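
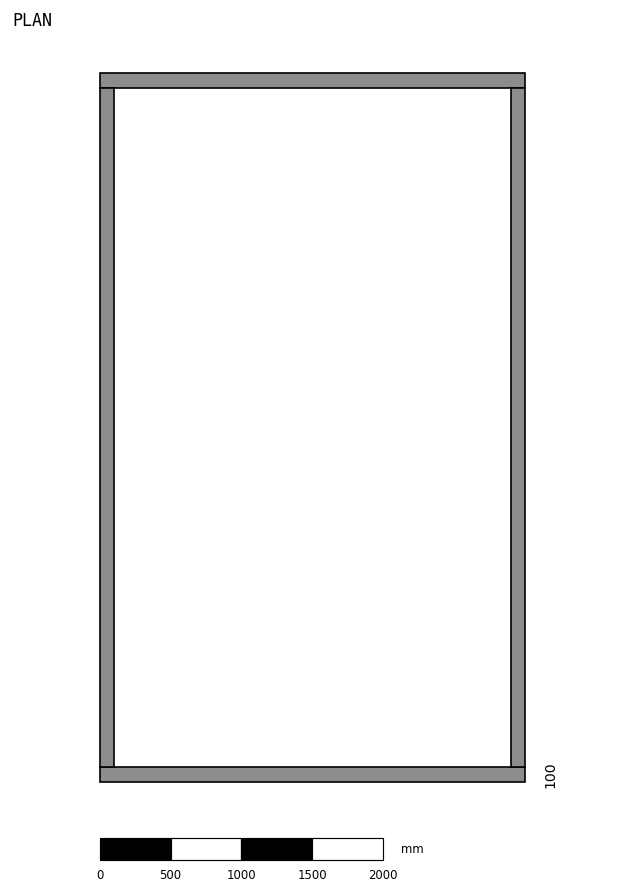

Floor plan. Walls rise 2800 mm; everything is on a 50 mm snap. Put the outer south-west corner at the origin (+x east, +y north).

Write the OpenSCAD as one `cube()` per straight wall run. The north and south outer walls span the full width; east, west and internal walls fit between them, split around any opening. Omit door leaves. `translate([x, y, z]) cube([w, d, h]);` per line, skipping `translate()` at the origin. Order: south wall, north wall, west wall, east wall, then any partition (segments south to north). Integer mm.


cube([3000, 100, 2800]);
translate([0, 4900, 0]) cube([3000, 100, 2800]);
translate([0, 100, 0]) cube([100, 4800, 2800]);
translate([2900, 100, 0]) cube([100, 4800, 2800]);


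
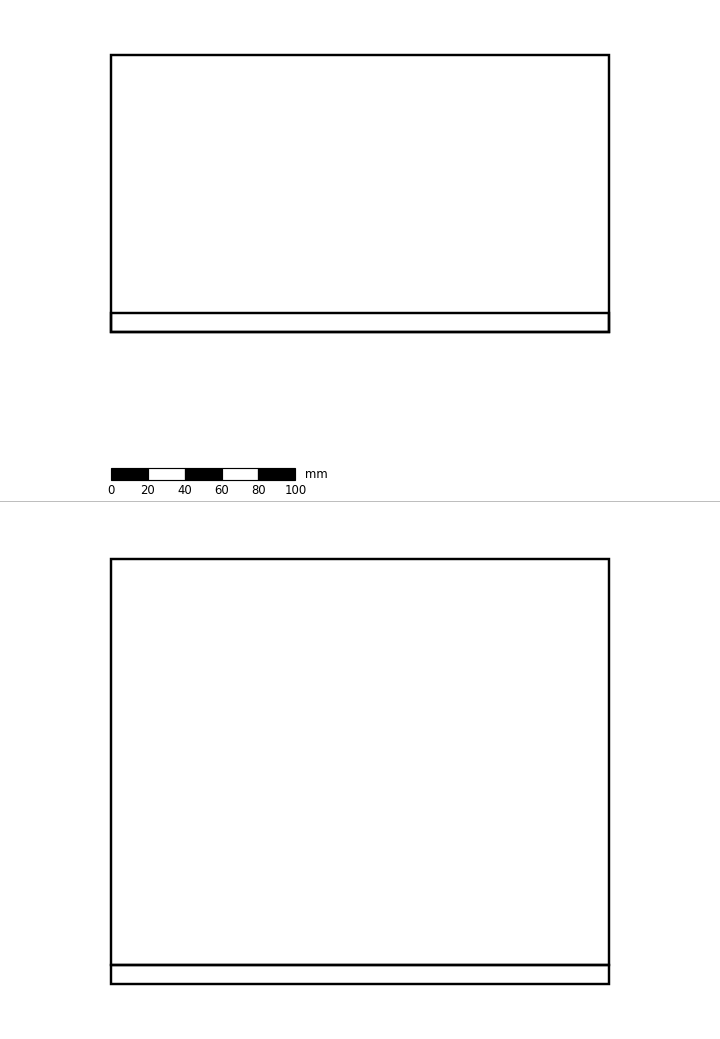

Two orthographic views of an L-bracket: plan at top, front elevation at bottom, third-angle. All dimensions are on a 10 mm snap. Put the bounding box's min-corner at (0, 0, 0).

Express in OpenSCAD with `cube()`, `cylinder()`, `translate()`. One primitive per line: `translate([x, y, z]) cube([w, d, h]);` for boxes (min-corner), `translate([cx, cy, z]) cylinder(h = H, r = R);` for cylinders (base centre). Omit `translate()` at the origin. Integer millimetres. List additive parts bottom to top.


cube([270, 150, 10]);
translate([0, 0, 10]) cube([270, 10, 220]);


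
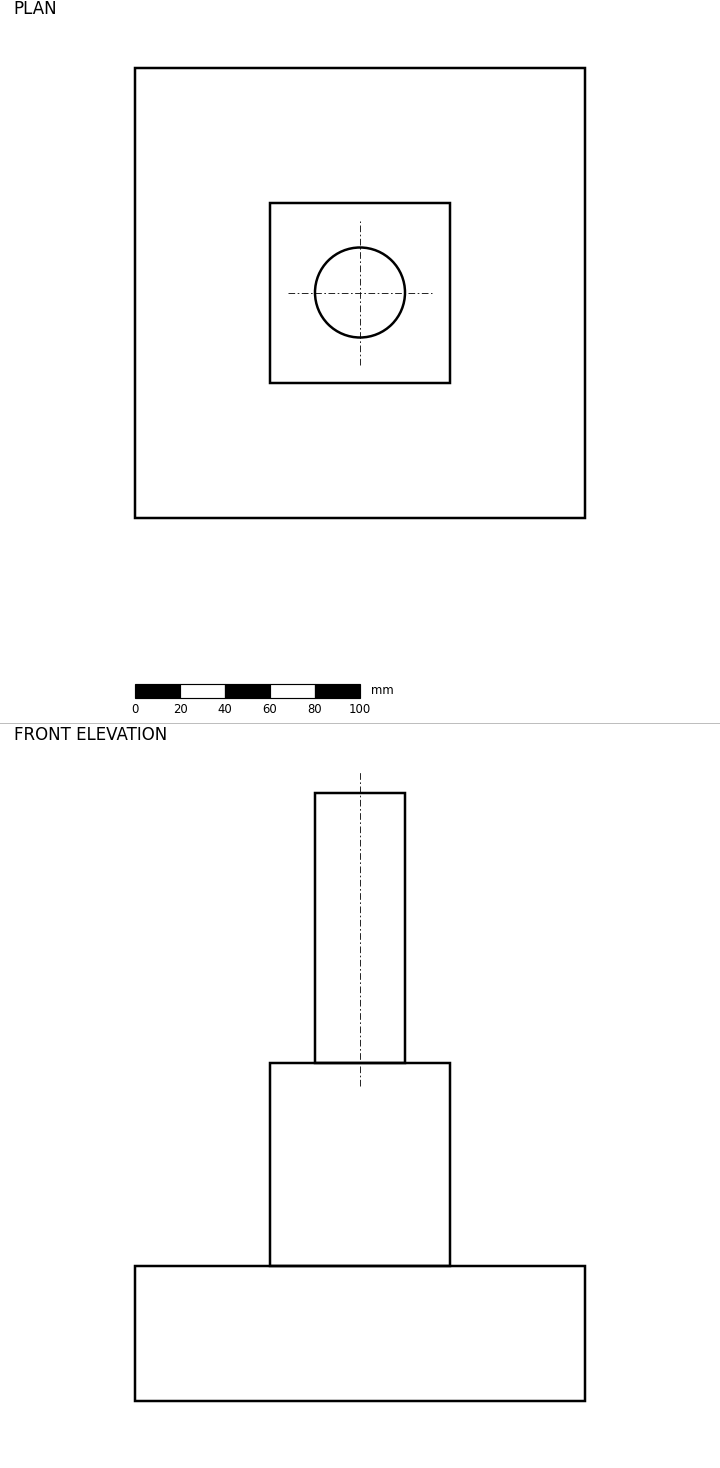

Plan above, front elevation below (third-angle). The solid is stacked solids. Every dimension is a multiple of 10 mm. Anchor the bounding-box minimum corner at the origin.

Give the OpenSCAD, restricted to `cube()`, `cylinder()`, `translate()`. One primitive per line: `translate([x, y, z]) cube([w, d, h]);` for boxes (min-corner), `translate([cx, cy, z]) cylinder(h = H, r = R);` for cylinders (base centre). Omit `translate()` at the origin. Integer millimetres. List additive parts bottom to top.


cube([200, 200, 60]);
translate([60, 60, 60]) cube([80, 80, 90]);
translate([100, 100, 150]) cylinder(h = 120, r = 20);


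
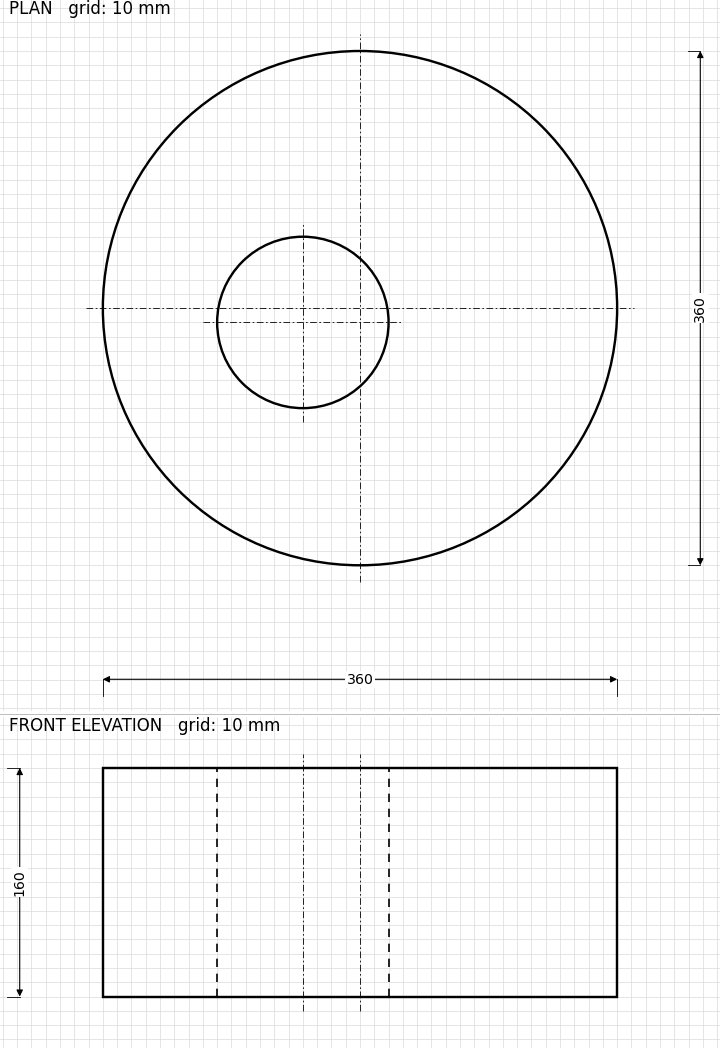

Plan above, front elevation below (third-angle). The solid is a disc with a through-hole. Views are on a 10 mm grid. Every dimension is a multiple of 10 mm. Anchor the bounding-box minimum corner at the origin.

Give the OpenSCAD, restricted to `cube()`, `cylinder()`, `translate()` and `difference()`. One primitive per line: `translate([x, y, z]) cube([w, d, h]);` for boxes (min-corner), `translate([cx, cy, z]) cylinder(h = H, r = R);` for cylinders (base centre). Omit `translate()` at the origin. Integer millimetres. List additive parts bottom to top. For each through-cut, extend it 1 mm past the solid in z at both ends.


difference() {
  translate([180, 180, 0]) cylinder(h = 160, r = 180);
  translate([140, 170, -1]) cylinder(h = 162, r = 60);
}


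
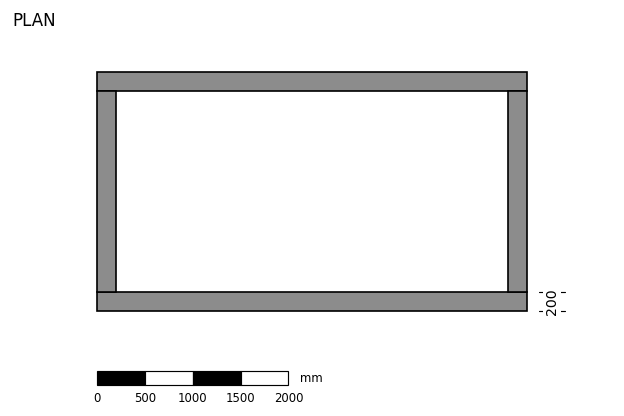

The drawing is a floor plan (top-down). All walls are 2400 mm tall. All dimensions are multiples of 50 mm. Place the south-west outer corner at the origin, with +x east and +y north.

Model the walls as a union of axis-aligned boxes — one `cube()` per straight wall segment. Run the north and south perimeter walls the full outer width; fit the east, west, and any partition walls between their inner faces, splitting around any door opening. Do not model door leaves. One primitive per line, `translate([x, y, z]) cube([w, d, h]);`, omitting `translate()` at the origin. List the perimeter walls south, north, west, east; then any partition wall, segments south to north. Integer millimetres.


cube([4500, 200, 2400]);
translate([0, 2300, 0]) cube([4500, 200, 2400]);
translate([0, 200, 0]) cube([200, 2100, 2400]);
translate([4300, 200, 0]) cube([200, 2100, 2400]);


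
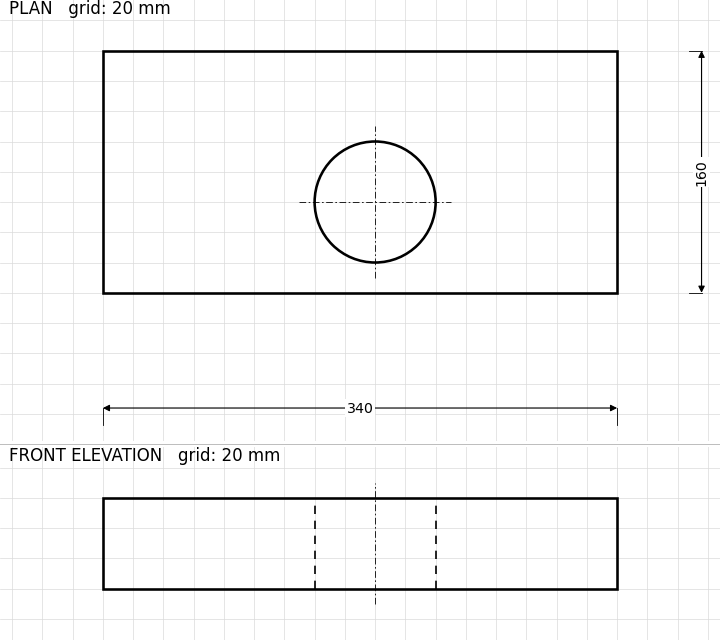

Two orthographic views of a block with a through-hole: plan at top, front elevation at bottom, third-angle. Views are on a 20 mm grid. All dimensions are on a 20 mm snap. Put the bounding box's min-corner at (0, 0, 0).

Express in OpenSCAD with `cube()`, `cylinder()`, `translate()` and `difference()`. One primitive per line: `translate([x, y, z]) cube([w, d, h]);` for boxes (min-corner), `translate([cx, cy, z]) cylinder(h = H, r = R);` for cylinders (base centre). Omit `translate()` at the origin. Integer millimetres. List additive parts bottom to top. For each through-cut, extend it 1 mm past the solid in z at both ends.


difference() {
  cube([340, 160, 60]);
  translate([180, 60, -1]) cylinder(h = 62, r = 40);
}


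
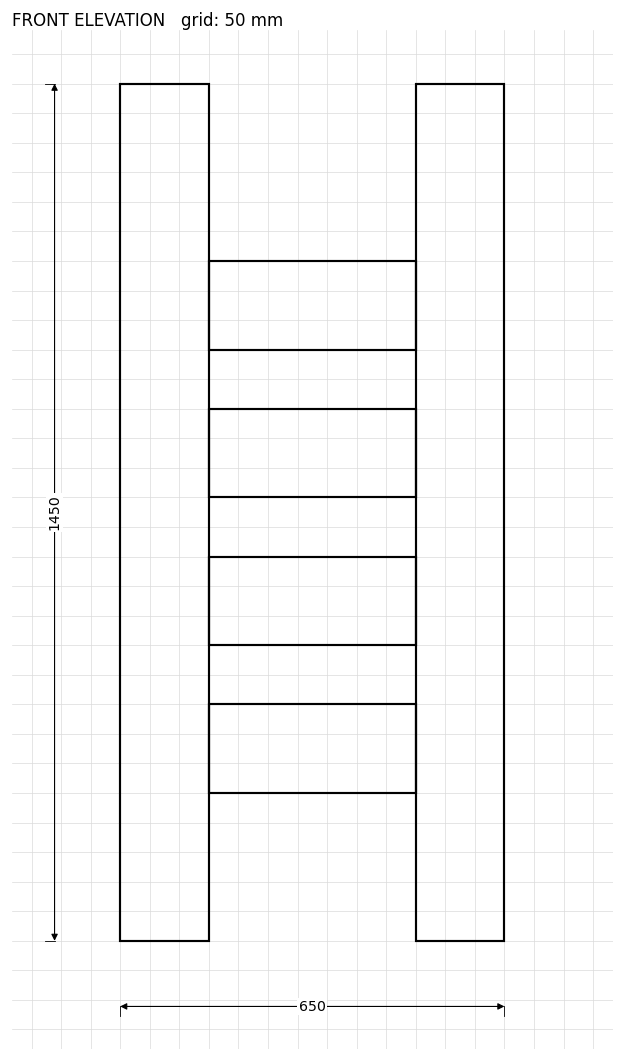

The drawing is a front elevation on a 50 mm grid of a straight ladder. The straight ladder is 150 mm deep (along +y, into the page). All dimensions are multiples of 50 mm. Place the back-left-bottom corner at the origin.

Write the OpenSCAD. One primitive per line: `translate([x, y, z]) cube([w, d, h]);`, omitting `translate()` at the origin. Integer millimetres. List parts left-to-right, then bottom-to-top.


cube([150, 150, 1450]);
translate([150, 0, 250]) cube([350, 150, 150]);
translate([150, 0, 500]) cube([350, 150, 150]);
translate([150, 0, 750]) cube([350, 150, 150]);
translate([150, 0, 1000]) cube([350, 150, 150]);
translate([500, 0, 0]) cube([150, 150, 1450]);


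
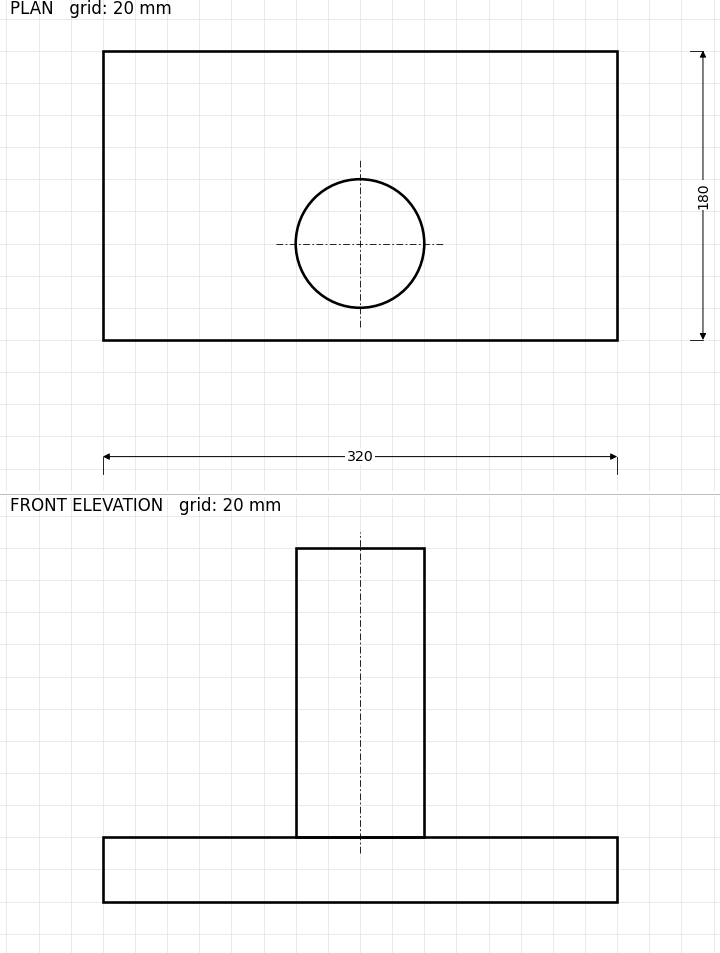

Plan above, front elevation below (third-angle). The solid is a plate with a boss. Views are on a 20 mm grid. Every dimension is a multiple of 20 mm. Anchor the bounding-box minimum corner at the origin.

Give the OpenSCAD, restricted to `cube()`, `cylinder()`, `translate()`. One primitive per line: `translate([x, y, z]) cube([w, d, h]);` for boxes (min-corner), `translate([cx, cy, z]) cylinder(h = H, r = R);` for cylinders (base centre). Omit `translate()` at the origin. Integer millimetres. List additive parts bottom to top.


cube([320, 180, 40]);
translate([160, 60, 40]) cylinder(h = 180, r = 40);


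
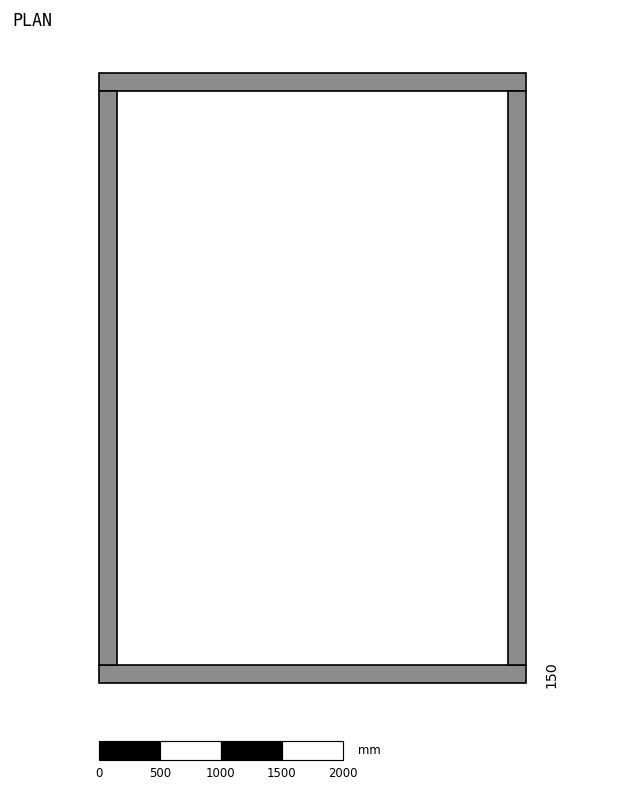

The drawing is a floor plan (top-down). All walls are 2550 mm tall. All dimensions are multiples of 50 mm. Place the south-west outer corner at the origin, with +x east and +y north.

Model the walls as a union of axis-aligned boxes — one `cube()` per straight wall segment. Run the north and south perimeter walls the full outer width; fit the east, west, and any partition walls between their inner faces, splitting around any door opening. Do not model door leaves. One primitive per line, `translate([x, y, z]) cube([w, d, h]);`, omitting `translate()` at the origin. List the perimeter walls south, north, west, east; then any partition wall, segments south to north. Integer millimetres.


cube([3500, 150, 2550]);
translate([0, 4850, 0]) cube([3500, 150, 2550]);
translate([0, 150, 0]) cube([150, 4700, 2550]);
translate([3350, 150, 0]) cube([150, 4700, 2550]);


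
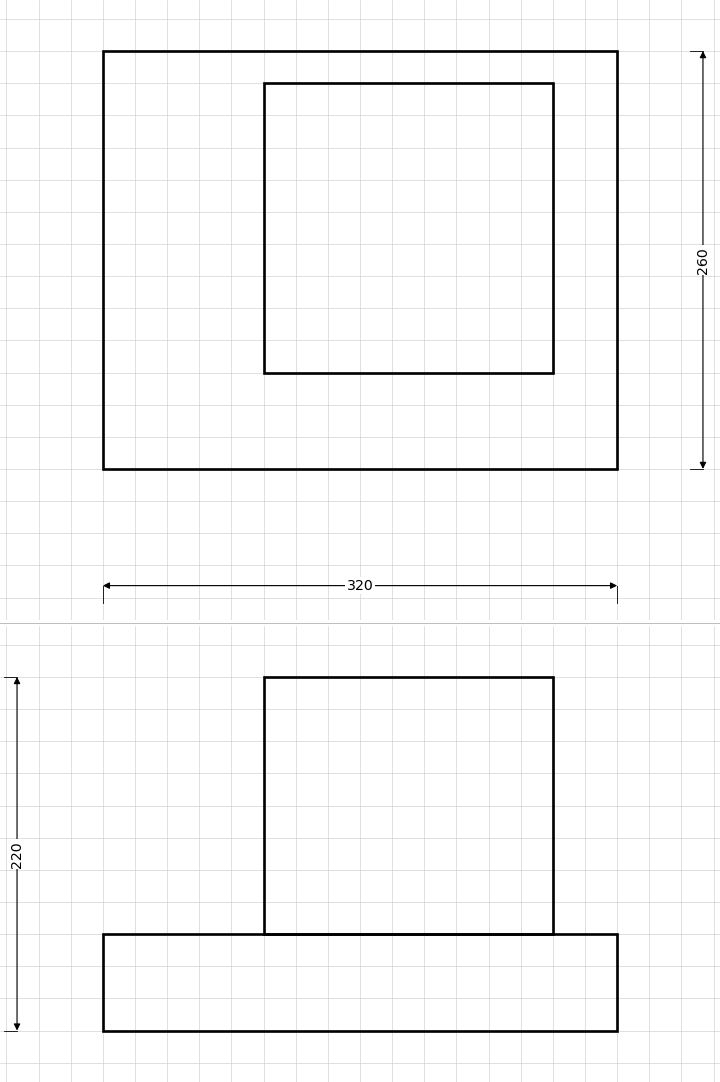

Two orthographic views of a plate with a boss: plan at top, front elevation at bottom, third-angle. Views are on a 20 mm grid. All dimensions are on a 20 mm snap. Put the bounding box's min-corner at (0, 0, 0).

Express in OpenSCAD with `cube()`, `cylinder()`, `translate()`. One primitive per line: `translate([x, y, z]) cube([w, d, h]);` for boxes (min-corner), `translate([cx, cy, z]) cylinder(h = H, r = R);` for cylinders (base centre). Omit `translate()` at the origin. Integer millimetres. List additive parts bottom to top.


cube([320, 260, 60]);
translate([100, 60, 60]) cube([180, 180, 160]);


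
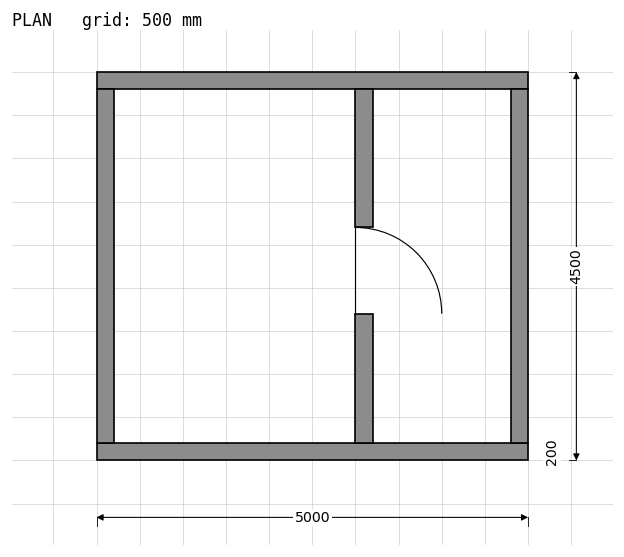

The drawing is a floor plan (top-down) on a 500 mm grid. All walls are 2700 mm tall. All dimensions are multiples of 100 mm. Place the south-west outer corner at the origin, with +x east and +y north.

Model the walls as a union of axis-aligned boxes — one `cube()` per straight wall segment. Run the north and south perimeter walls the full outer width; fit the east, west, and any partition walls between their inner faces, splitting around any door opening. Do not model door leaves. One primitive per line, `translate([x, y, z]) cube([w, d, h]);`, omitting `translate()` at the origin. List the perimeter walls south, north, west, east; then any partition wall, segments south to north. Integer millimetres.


cube([5000, 200, 2700]);
translate([0, 4300, 0]) cube([5000, 200, 2700]);
translate([0, 200, 0]) cube([200, 4100, 2700]);
translate([4800, 200, 0]) cube([200, 4100, 2700]);
translate([3000, 200, 0]) cube([200, 1500, 2700]);
translate([3000, 2700, 0]) cube([200, 1600, 2700]);


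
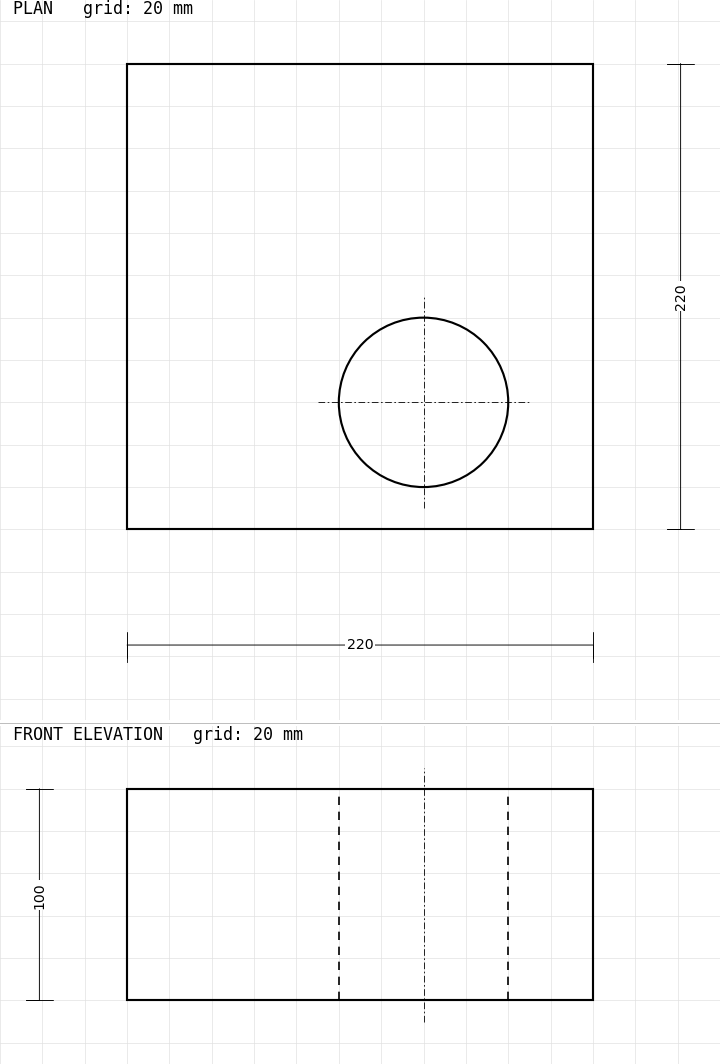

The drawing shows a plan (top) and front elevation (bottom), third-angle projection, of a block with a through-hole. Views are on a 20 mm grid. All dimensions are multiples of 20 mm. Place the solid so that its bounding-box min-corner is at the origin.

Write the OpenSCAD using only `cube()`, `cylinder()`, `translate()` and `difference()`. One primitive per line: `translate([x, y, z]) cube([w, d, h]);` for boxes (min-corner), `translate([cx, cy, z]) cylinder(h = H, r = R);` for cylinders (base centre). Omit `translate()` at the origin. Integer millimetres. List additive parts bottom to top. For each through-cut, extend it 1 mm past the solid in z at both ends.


difference() {
  cube([220, 220, 100]);
  translate([140, 60, -1]) cylinder(h = 102, r = 40);
}


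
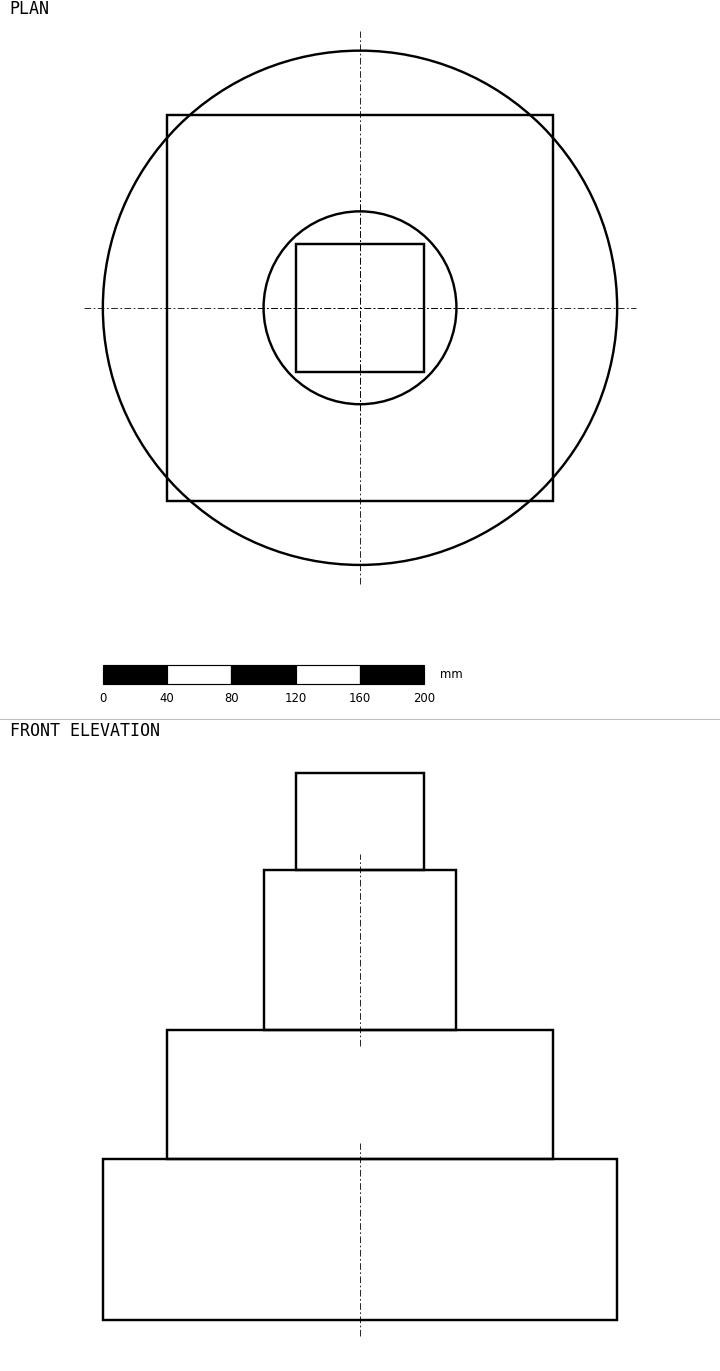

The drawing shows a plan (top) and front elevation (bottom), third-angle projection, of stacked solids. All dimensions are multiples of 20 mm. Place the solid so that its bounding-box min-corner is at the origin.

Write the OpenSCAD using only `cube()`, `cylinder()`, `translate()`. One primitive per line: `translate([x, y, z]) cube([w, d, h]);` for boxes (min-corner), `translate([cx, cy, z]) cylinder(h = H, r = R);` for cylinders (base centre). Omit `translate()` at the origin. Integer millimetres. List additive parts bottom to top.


translate([160, 160, 0]) cylinder(h = 100, r = 160);
translate([40, 40, 100]) cube([240, 240, 80]);
translate([160, 160, 180]) cylinder(h = 100, r = 60);
translate([120, 120, 280]) cube([80, 80, 60]);


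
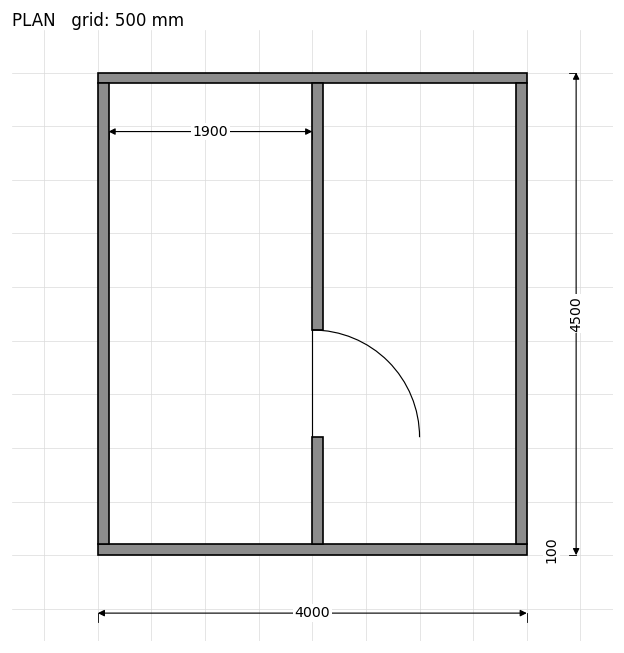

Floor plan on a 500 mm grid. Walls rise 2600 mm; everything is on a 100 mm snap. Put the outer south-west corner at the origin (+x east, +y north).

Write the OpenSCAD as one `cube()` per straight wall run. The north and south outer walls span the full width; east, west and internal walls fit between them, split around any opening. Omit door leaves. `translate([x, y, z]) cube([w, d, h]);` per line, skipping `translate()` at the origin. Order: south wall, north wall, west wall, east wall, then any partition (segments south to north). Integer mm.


cube([4000, 100, 2600]);
translate([0, 4400, 0]) cube([4000, 100, 2600]);
translate([0, 100, 0]) cube([100, 4300, 2600]);
translate([3900, 100, 0]) cube([100, 4300, 2600]);
translate([2000, 100, 0]) cube([100, 1000, 2600]);
translate([2000, 2100, 0]) cube([100, 2300, 2600]);


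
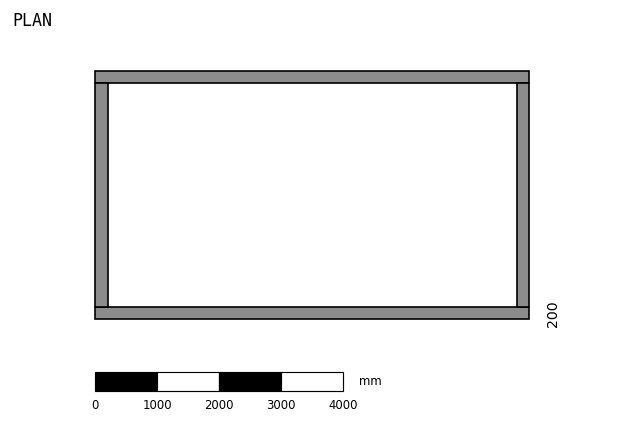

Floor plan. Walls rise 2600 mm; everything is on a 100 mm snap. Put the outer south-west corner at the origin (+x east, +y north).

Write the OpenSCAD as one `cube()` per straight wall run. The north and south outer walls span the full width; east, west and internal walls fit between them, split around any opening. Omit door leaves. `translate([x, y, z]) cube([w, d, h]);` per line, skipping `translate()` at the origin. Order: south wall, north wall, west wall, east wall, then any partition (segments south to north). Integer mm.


cube([7000, 200, 2600]);
translate([0, 3800, 0]) cube([7000, 200, 2600]);
translate([0, 200, 0]) cube([200, 3600, 2600]);
translate([6800, 200, 0]) cube([200, 3600, 2600]);


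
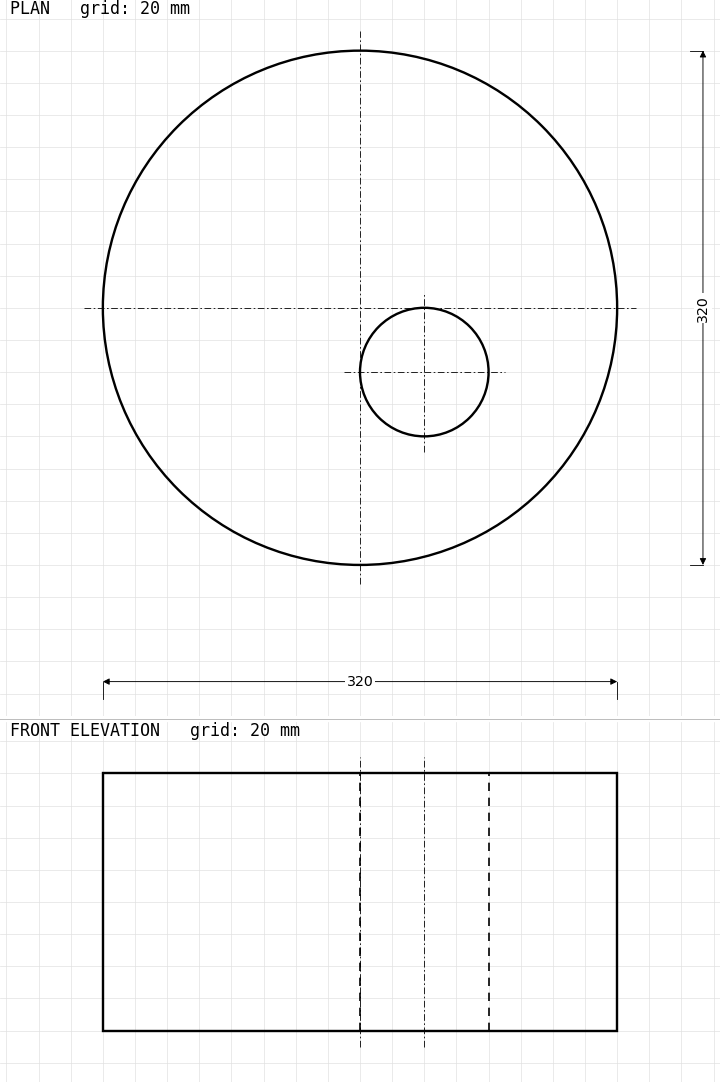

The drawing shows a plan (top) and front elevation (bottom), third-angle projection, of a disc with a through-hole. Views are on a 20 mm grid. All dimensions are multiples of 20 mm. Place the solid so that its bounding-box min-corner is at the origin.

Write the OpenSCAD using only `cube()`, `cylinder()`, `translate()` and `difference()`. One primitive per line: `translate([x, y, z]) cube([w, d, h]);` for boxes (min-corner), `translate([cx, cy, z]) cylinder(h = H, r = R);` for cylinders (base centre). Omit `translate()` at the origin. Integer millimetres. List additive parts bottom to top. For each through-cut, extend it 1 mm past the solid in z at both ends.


difference() {
  translate([160, 160, 0]) cylinder(h = 160, r = 160);
  translate([200, 120, -1]) cylinder(h = 162, r = 40);
}


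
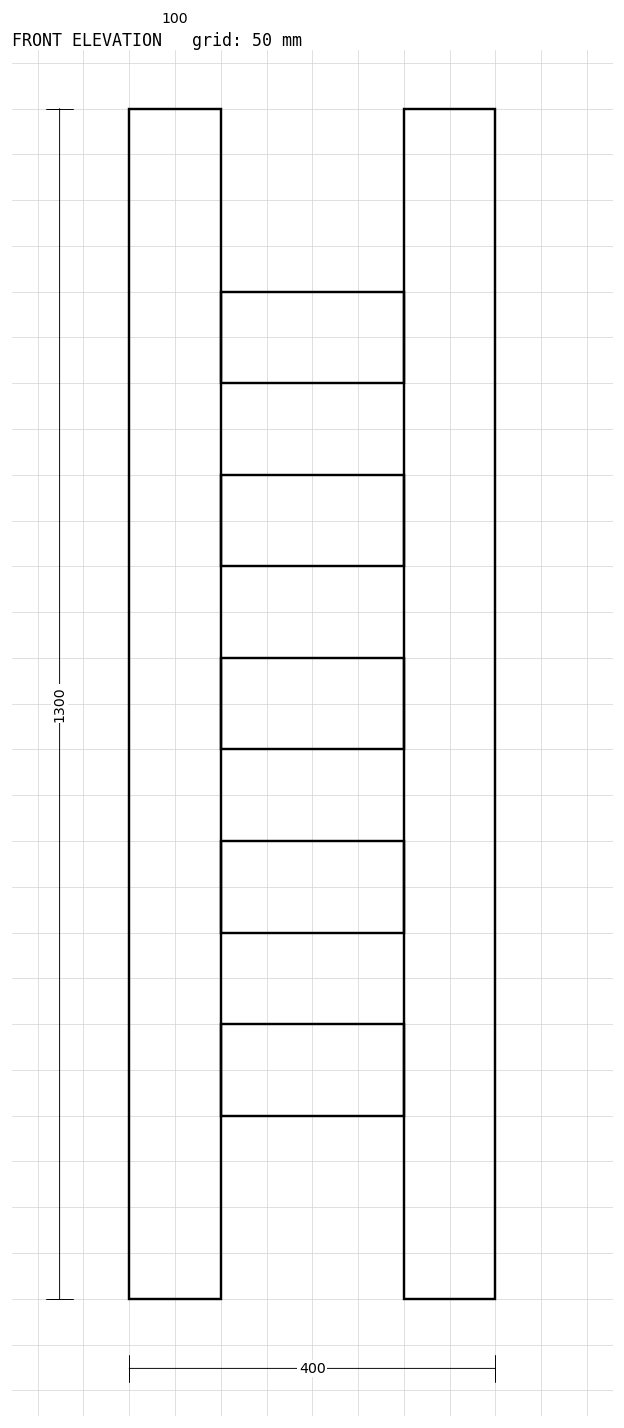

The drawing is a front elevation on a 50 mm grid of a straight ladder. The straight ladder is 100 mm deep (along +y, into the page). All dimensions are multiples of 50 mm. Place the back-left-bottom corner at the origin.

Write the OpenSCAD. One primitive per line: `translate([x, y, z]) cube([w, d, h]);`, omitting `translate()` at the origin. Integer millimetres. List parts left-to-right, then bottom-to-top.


cube([100, 100, 1300]);
translate([100, 0, 200]) cube([200, 100, 100]);
translate([100, 0, 400]) cube([200, 100, 100]);
translate([100, 0, 600]) cube([200, 100, 100]);
translate([100, 0, 800]) cube([200, 100, 100]);
translate([100, 0, 1000]) cube([200, 100, 100]);
translate([300, 0, 0]) cube([100, 100, 1300]);


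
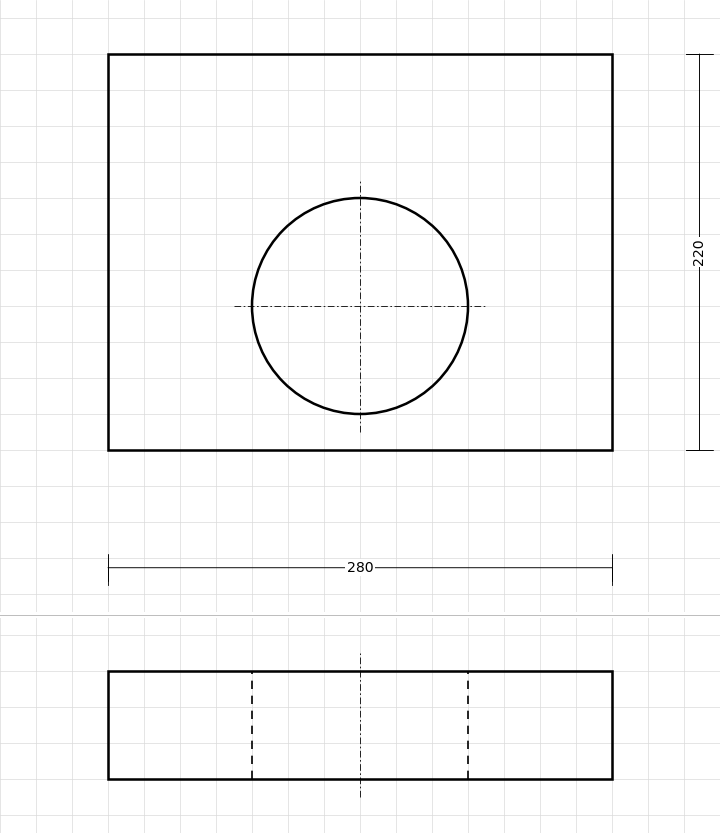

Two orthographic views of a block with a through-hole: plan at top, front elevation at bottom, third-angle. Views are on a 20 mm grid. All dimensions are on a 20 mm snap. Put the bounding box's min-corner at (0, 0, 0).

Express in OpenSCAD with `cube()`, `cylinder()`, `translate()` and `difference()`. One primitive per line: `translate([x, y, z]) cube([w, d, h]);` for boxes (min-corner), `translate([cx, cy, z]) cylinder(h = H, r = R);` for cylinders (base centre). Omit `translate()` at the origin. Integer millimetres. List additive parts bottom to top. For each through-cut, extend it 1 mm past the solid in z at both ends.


difference() {
  cube([280, 220, 60]);
  translate([140, 80, -1]) cylinder(h = 62, r = 60);
}


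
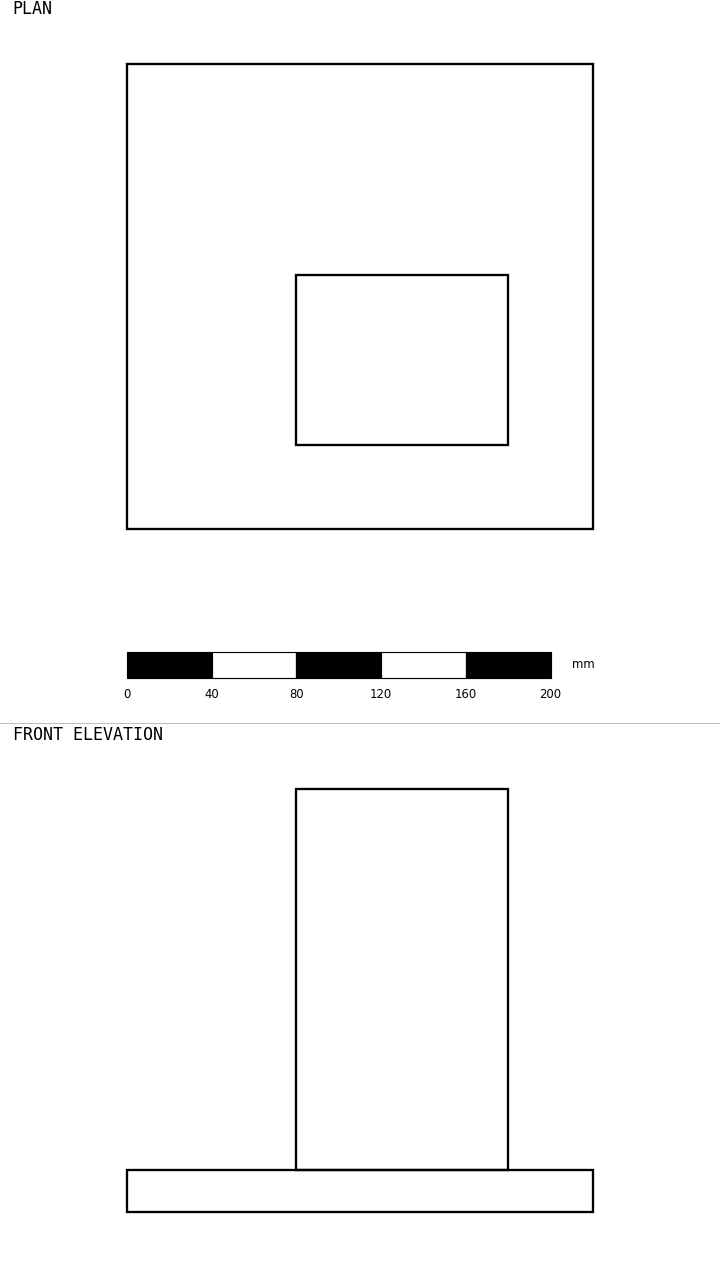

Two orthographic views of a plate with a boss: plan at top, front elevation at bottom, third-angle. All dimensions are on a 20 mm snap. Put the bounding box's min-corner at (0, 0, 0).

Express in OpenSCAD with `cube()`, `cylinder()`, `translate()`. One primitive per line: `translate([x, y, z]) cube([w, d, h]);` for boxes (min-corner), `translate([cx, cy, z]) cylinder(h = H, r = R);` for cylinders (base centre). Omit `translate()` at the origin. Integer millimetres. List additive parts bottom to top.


cube([220, 220, 20]);
translate([80, 40, 20]) cube([100, 80, 180]);


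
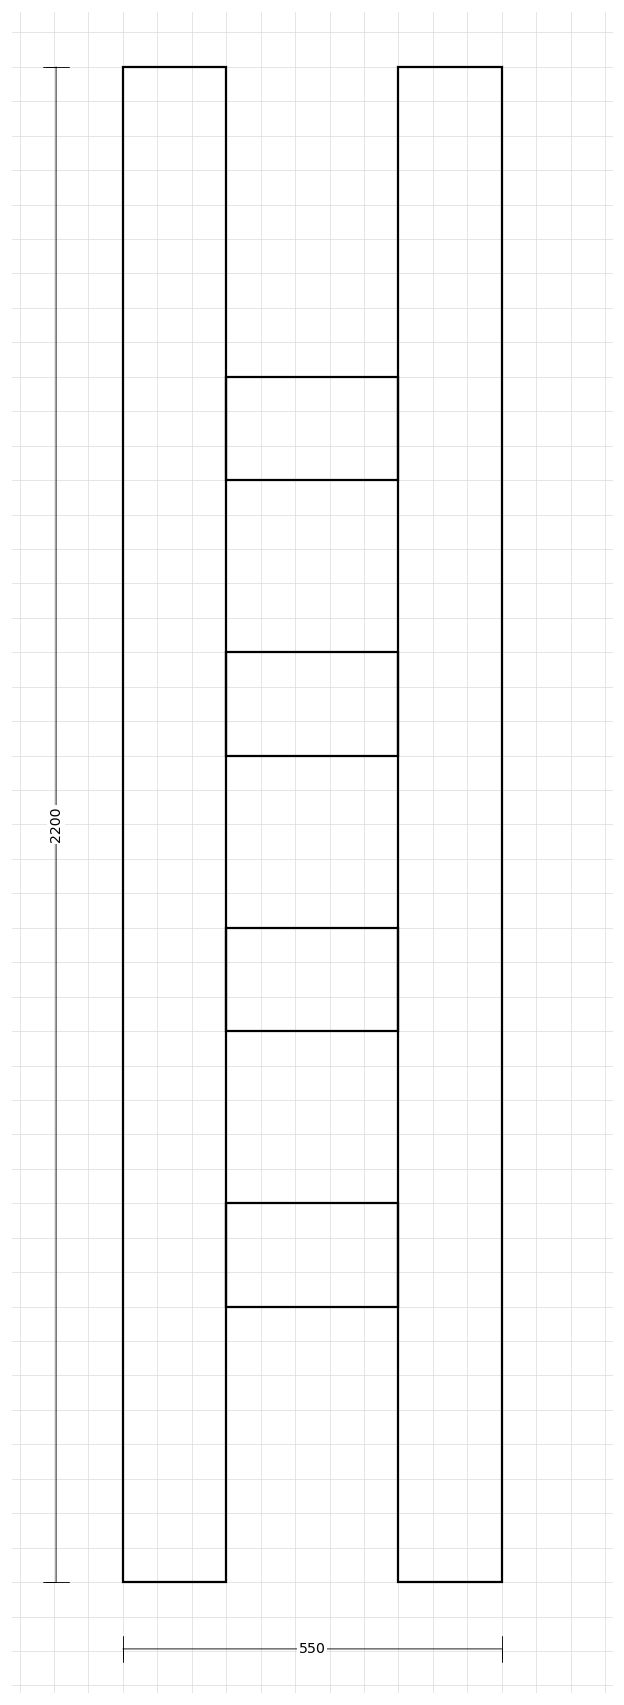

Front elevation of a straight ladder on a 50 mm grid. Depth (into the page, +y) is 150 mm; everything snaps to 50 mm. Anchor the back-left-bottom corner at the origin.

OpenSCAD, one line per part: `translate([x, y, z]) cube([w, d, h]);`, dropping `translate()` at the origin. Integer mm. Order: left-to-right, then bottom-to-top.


cube([150, 150, 2200]);
translate([150, 0, 400]) cube([250, 150, 150]);
translate([150, 0, 800]) cube([250, 150, 150]);
translate([150, 0, 1200]) cube([250, 150, 150]);
translate([150, 0, 1600]) cube([250, 150, 150]);
translate([400, 0, 0]) cube([150, 150, 2200]);


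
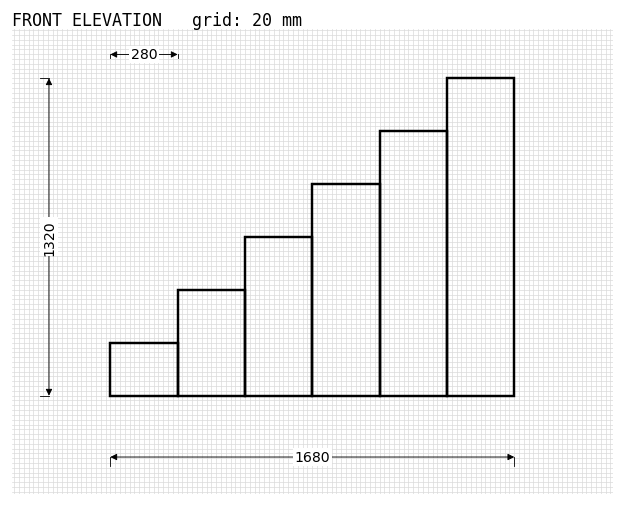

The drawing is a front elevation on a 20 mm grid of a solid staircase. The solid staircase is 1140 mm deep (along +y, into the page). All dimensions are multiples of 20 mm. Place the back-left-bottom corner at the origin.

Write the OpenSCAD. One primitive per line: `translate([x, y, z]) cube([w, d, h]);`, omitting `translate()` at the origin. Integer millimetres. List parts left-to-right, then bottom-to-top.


cube([280, 1140, 220]);
translate([280, 0, 0]) cube([280, 1140, 440]);
translate([560, 0, 0]) cube([280, 1140, 660]);
translate([840, 0, 0]) cube([280, 1140, 880]);
translate([1120, 0, 0]) cube([280, 1140, 1100]);
translate([1400, 0, 0]) cube([280, 1140, 1320]);


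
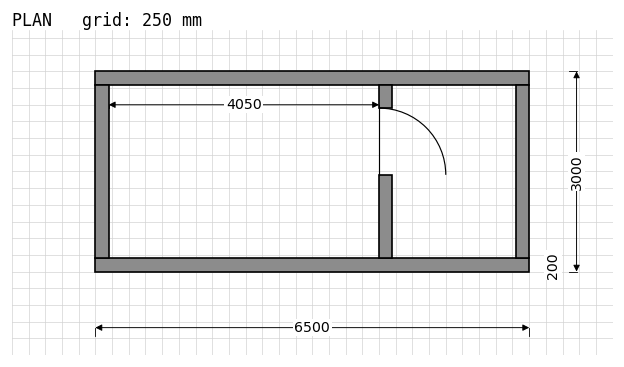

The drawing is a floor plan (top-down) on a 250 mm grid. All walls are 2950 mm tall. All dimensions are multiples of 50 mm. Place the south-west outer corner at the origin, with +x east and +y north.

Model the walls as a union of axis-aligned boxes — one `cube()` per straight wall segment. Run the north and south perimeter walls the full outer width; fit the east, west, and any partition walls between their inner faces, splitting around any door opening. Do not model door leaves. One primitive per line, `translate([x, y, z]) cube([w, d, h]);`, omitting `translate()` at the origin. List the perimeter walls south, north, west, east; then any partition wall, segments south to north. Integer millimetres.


cube([6500, 200, 2950]);
translate([0, 2800, 0]) cube([6500, 200, 2950]);
translate([0, 200, 0]) cube([200, 2600, 2950]);
translate([6300, 200, 0]) cube([200, 2600, 2950]);
translate([4250, 200, 0]) cube([200, 1250, 2950]);
translate([4250, 2450, 0]) cube([200, 350, 2950]);


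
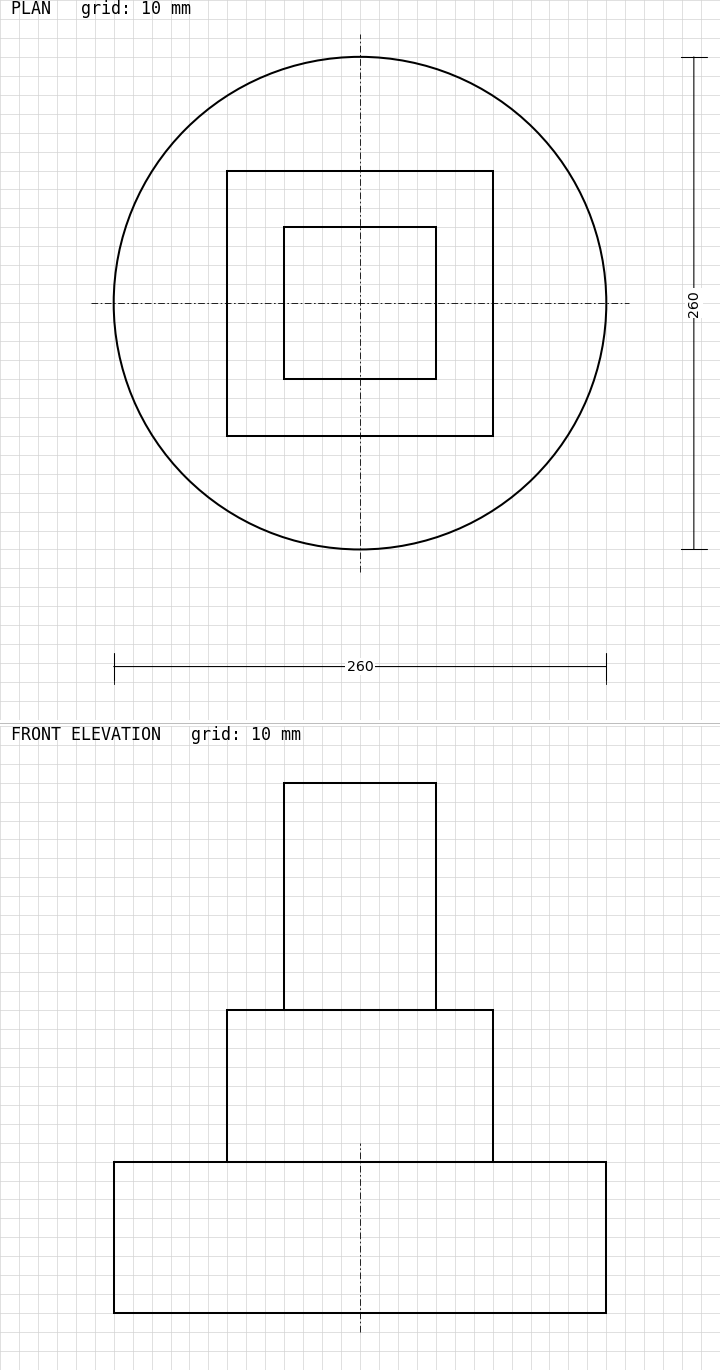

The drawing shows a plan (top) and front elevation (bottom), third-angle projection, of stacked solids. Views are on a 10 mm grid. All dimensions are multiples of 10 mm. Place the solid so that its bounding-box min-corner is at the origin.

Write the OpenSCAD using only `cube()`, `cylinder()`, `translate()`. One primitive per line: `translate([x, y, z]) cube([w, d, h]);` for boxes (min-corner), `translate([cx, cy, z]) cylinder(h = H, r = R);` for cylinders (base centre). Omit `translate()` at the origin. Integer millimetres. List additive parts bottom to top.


translate([130, 130, 0]) cylinder(h = 80, r = 130);
translate([60, 60, 80]) cube([140, 140, 80]);
translate([90, 90, 160]) cube([80, 80, 120]);


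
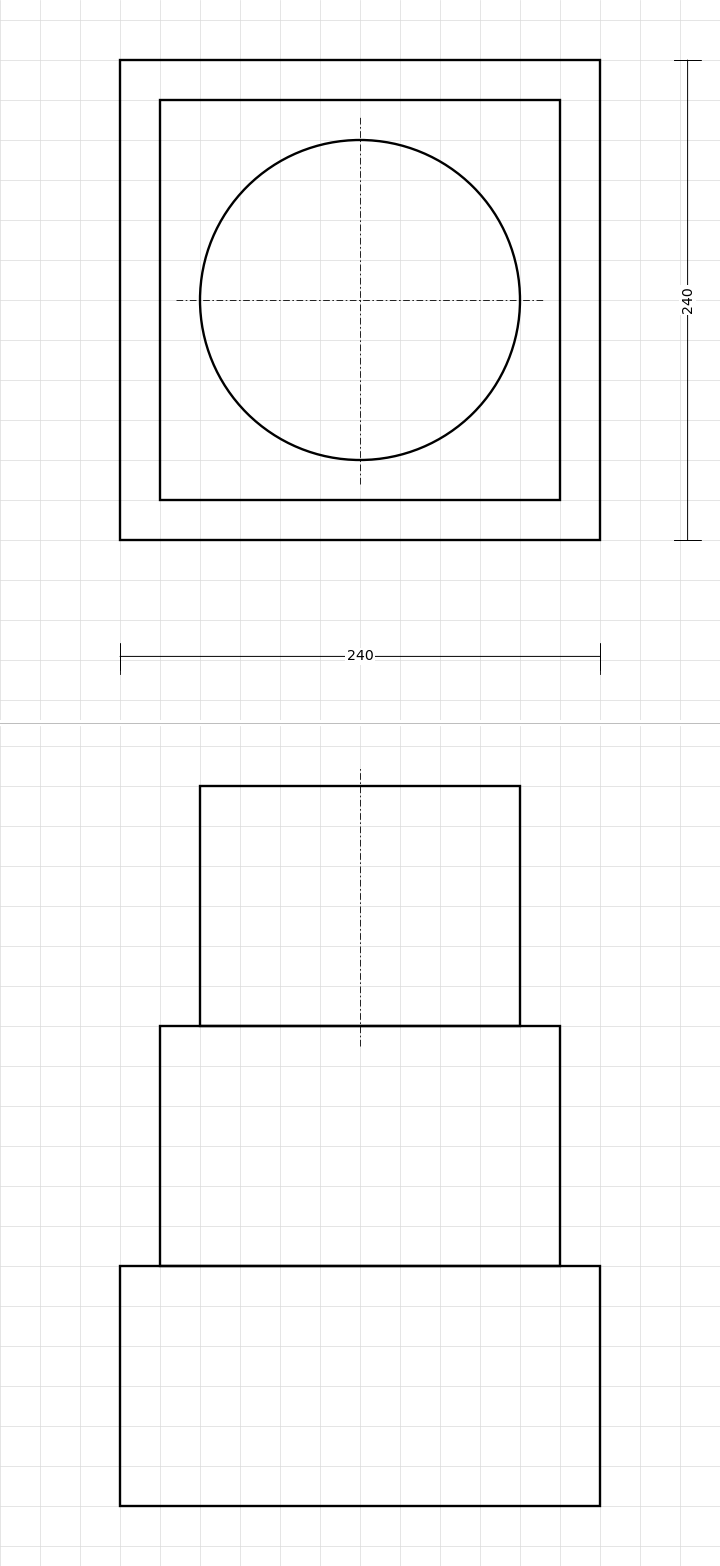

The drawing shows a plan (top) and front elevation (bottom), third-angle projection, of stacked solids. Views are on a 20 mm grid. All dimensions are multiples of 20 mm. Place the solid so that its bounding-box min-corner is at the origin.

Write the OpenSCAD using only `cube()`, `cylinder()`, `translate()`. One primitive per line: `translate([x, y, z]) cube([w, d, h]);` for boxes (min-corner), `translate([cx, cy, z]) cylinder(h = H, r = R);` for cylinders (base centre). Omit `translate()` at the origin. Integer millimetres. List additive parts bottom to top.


cube([240, 240, 120]);
translate([20, 20, 120]) cube([200, 200, 120]);
translate([120, 120, 240]) cylinder(h = 120, r = 80);


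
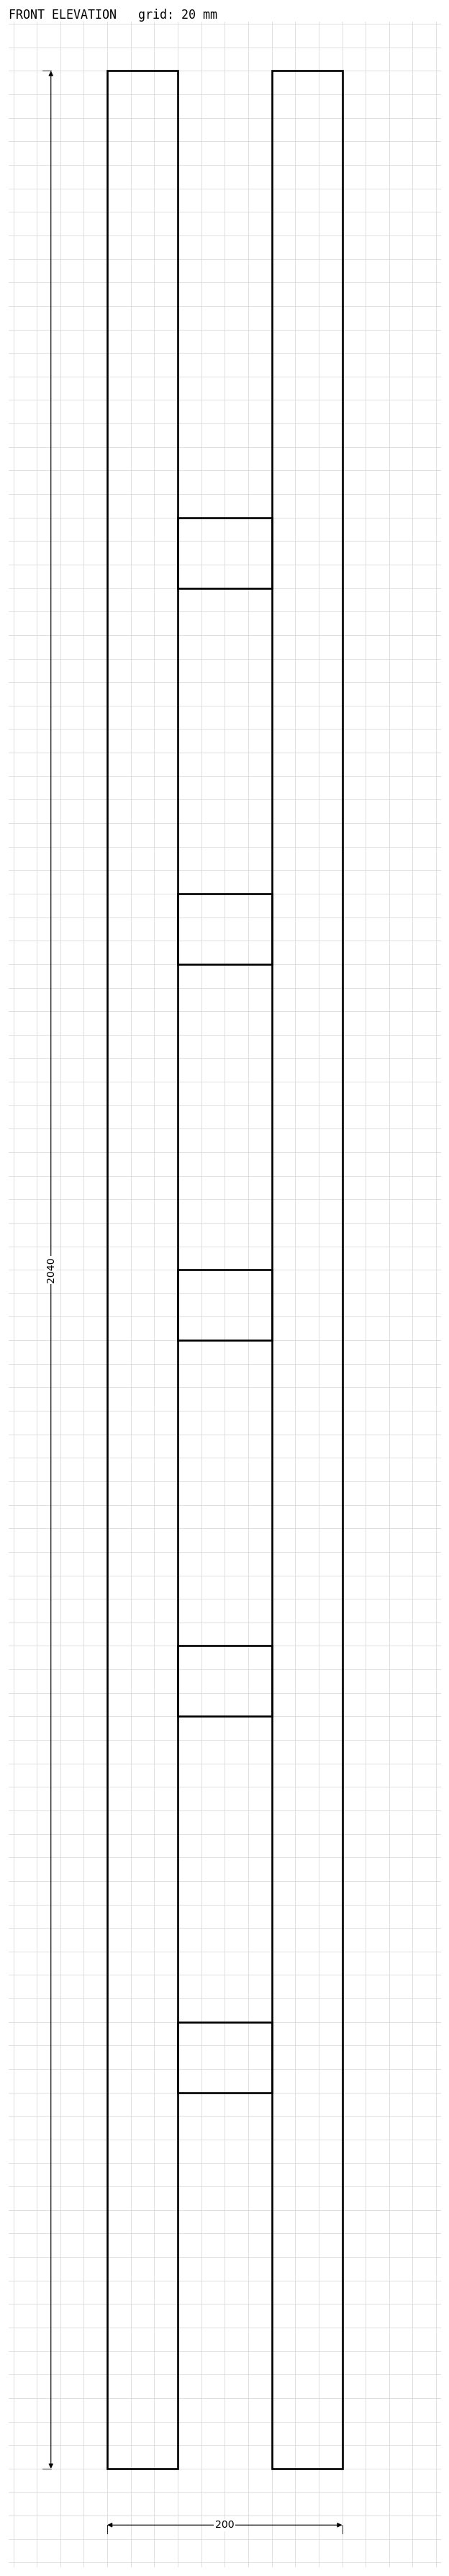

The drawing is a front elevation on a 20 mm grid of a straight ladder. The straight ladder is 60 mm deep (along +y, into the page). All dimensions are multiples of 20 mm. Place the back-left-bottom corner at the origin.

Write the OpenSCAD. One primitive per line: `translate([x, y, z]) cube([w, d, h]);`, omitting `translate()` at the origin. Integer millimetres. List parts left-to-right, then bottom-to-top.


cube([60, 60, 2040]);
translate([60, 0, 320]) cube([80, 60, 60]);
translate([60, 0, 640]) cube([80, 60, 60]);
translate([60, 0, 960]) cube([80, 60, 60]);
translate([60, 0, 1280]) cube([80, 60, 60]);
translate([60, 0, 1600]) cube([80, 60, 60]);
translate([140, 0, 0]) cube([60, 60, 2040]);


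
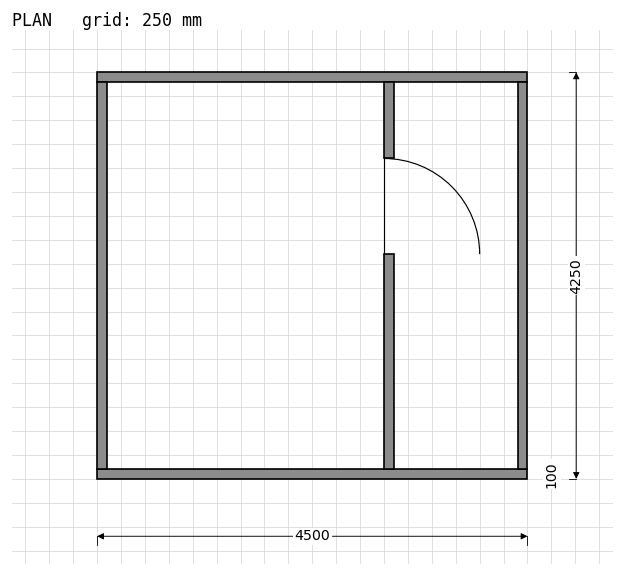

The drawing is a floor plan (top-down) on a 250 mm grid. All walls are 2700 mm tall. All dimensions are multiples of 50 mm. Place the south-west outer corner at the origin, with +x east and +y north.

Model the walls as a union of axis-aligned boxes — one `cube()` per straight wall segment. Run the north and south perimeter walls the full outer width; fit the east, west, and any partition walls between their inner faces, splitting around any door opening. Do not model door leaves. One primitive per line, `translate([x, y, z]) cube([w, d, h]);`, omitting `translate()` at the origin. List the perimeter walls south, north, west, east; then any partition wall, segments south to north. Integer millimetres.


cube([4500, 100, 2700]);
translate([0, 4150, 0]) cube([4500, 100, 2700]);
translate([0, 100, 0]) cube([100, 4050, 2700]);
translate([4400, 100, 0]) cube([100, 4050, 2700]);
translate([3000, 100, 0]) cube([100, 2250, 2700]);
translate([3000, 3350, 0]) cube([100, 800, 2700]);


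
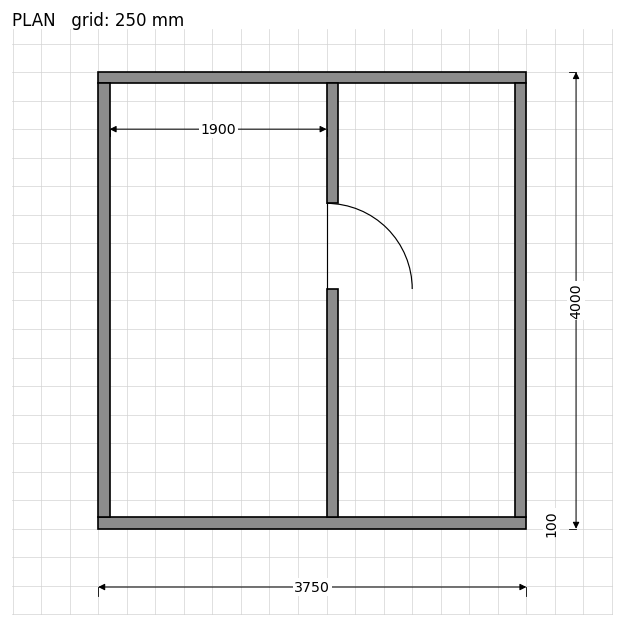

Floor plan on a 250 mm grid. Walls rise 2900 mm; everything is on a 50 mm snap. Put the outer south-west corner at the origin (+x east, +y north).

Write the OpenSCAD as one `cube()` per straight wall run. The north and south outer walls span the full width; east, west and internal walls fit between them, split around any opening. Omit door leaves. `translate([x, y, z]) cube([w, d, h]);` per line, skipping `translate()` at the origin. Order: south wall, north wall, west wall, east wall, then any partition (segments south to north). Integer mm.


cube([3750, 100, 2900]);
translate([0, 3900, 0]) cube([3750, 100, 2900]);
translate([0, 100, 0]) cube([100, 3800, 2900]);
translate([3650, 100, 0]) cube([100, 3800, 2900]);
translate([2000, 100, 0]) cube([100, 2000, 2900]);
translate([2000, 2850, 0]) cube([100, 1050, 2900]);


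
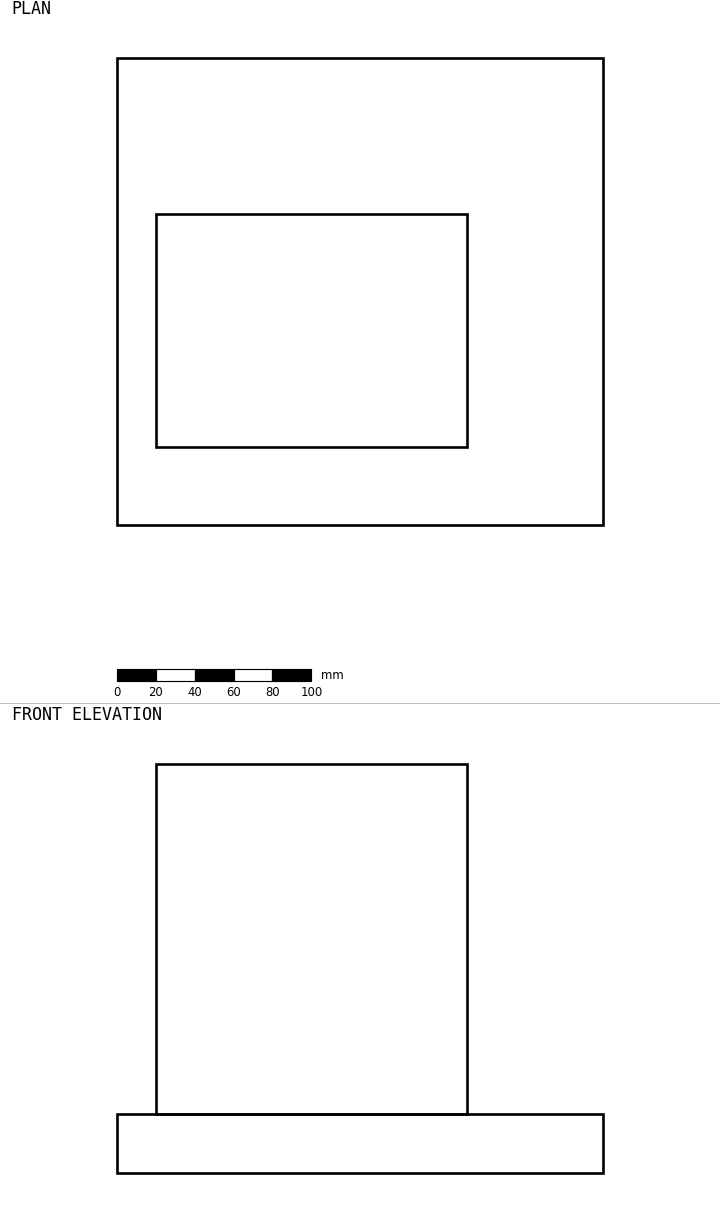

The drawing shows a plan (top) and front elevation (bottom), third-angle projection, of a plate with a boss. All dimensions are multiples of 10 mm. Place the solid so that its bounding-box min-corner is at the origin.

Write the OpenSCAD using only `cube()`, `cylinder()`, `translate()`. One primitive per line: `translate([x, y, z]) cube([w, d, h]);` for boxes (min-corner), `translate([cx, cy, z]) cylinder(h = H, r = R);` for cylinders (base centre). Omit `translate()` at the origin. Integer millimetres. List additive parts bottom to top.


cube([250, 240, 30]);
translate([20, 40, 30]) cube([160, 120, 180]);


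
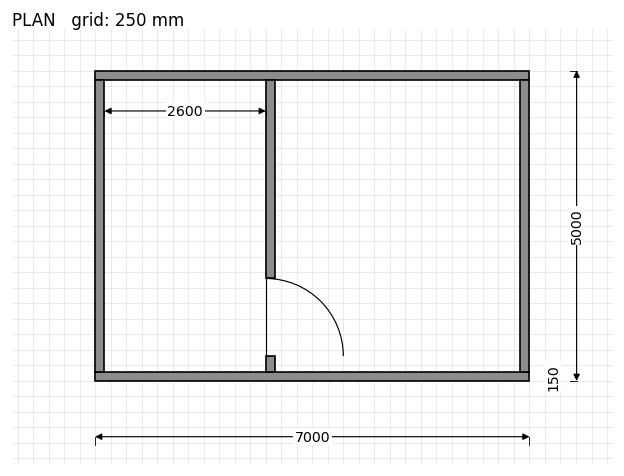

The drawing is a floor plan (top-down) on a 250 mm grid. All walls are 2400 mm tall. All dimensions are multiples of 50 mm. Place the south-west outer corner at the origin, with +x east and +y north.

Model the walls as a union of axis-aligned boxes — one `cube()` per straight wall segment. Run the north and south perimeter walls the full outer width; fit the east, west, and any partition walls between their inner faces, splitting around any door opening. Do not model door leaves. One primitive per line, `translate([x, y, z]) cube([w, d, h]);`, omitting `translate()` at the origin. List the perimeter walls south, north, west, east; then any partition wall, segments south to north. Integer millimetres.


cube([7000, 150, 2400]);
translate([0, 4850, 0]) cube([7000, 150, 2400]);
translate([0, 150, 0]) cube([150, 4700, 2400]);
translate([6850, 150, 0]) cube([150, 4700, 2400]);
translate([2750, 150, 0]) cube([150, 250, 2400]);
translate([2750, 1650, 0]) cube([150, 3200, 2400]);


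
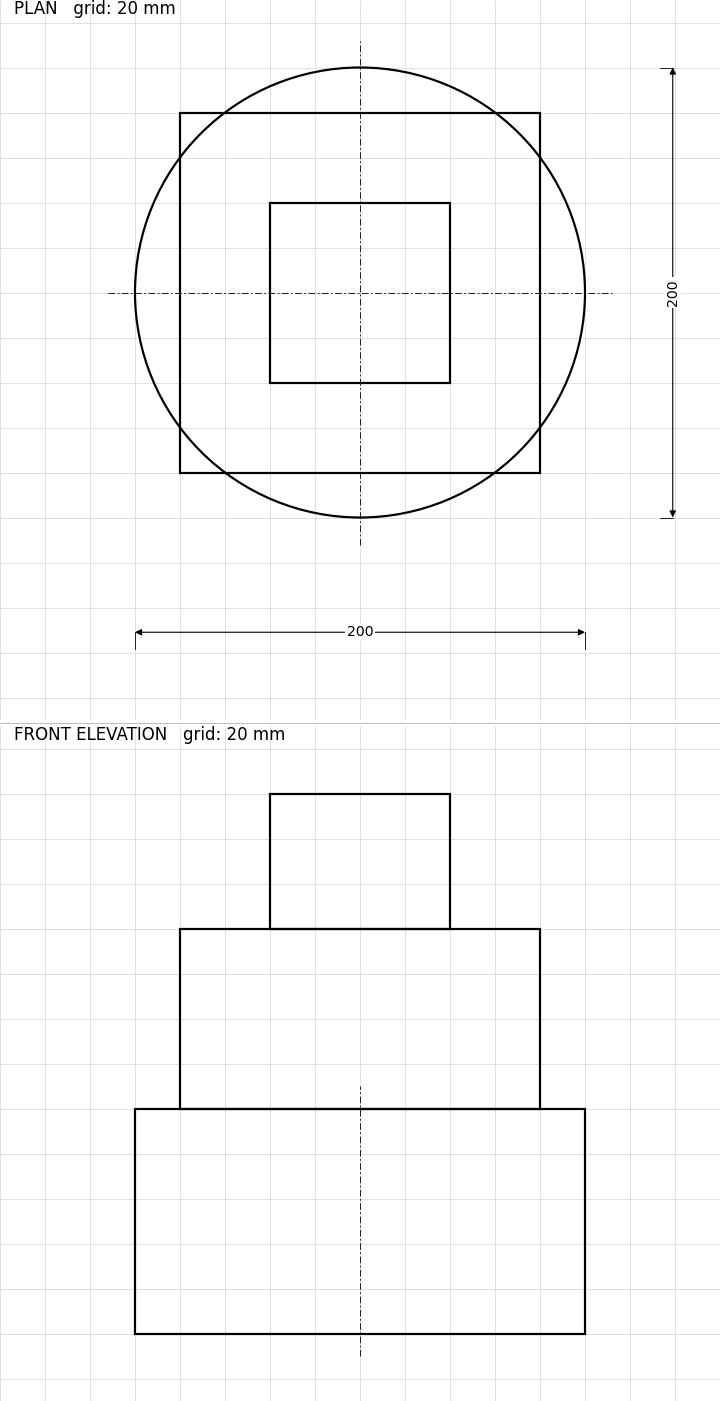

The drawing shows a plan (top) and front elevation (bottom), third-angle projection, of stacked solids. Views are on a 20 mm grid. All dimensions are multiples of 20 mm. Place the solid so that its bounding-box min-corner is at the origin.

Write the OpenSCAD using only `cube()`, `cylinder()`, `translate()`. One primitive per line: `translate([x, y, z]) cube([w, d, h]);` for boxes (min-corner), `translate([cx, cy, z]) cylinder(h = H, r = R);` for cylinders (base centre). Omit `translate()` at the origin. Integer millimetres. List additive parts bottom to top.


translate([100, 100, 0]) cylinder(h = 100, r = 100);
translate([20, 20, 100]) cube([160, 160, 80]);
translate([60, 60, 180]) cube([80, 80, 60]);


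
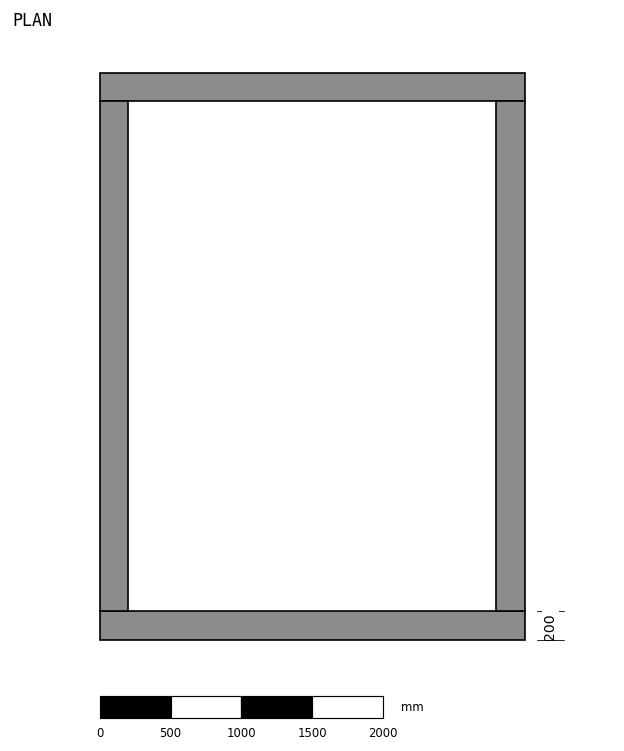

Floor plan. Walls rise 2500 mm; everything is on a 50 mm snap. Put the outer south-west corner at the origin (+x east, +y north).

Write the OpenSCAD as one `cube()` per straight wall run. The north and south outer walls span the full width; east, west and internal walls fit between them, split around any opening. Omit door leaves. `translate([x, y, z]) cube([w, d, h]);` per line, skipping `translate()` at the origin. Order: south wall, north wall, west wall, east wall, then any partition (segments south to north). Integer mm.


cube([3000, 200, 2500]);
translate([0, 3800, 0]) cube([3000, 200, 2500]);
translate([0, 200, 0]) cube([200, 3600, 2500]);
translate([2800, 200, 0]) cube([200, 3600, 2500]);


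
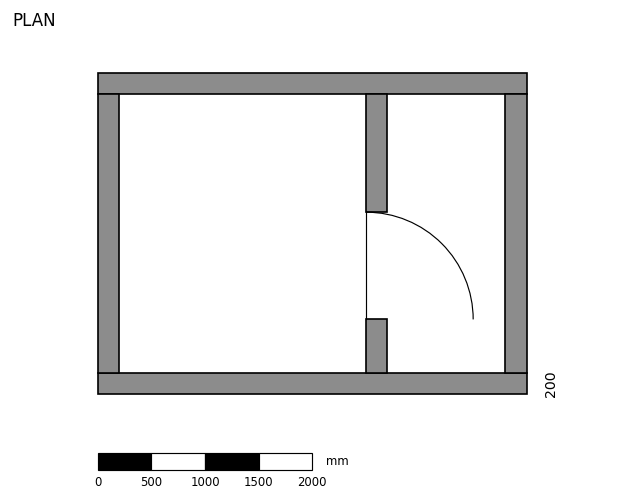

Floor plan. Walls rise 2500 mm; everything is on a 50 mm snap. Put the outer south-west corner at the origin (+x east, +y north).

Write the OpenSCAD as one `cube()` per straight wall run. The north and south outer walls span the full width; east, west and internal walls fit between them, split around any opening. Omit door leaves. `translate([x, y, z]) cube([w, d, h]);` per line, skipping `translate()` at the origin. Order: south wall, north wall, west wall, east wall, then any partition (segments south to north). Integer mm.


cube([4000, 200, 2500]);
translate([0, 2800, 0]) cube([4000, 200, 2500]);
translate([0, 200, 0]) cube([200, 2600, 2500]);
translate([3800, 200, 0]) cube([200, 2600, 2500]);
translate([2500, 200, 0]) cube([200, 500, 2500]);
translate([2500, 1700, 0]) cube([200, 1100, 2500]);


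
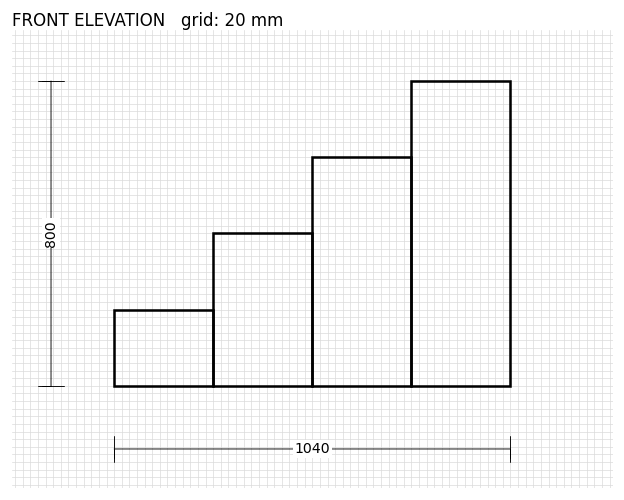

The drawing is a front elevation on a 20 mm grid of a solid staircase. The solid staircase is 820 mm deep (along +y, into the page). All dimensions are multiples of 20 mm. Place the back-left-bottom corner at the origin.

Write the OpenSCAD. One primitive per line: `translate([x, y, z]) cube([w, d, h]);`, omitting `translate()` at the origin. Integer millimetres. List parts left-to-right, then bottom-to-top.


cube([260, 820, 200]);
translate([260, 0, 0]) cube([260, 820, 400]);
translate([520, 0, 0]) cube([260, 820, 600]);
translate([780, 0, 0]) cube([260, 820, 800]);


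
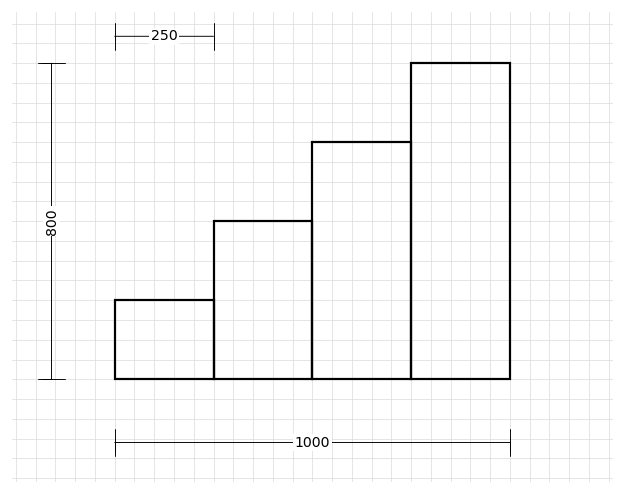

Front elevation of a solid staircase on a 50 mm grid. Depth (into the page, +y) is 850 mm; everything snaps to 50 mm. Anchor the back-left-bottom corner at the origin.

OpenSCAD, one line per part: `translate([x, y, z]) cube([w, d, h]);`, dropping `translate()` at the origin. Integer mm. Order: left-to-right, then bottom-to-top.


cube([250, 850, 200]);
translate([250, 0, 0]) cube([250, 850, 400]);
translate([500, 0, 0]) cube([250, 850, 600]);
translate([750, 0, 0]) cube([250, 850, 800]);


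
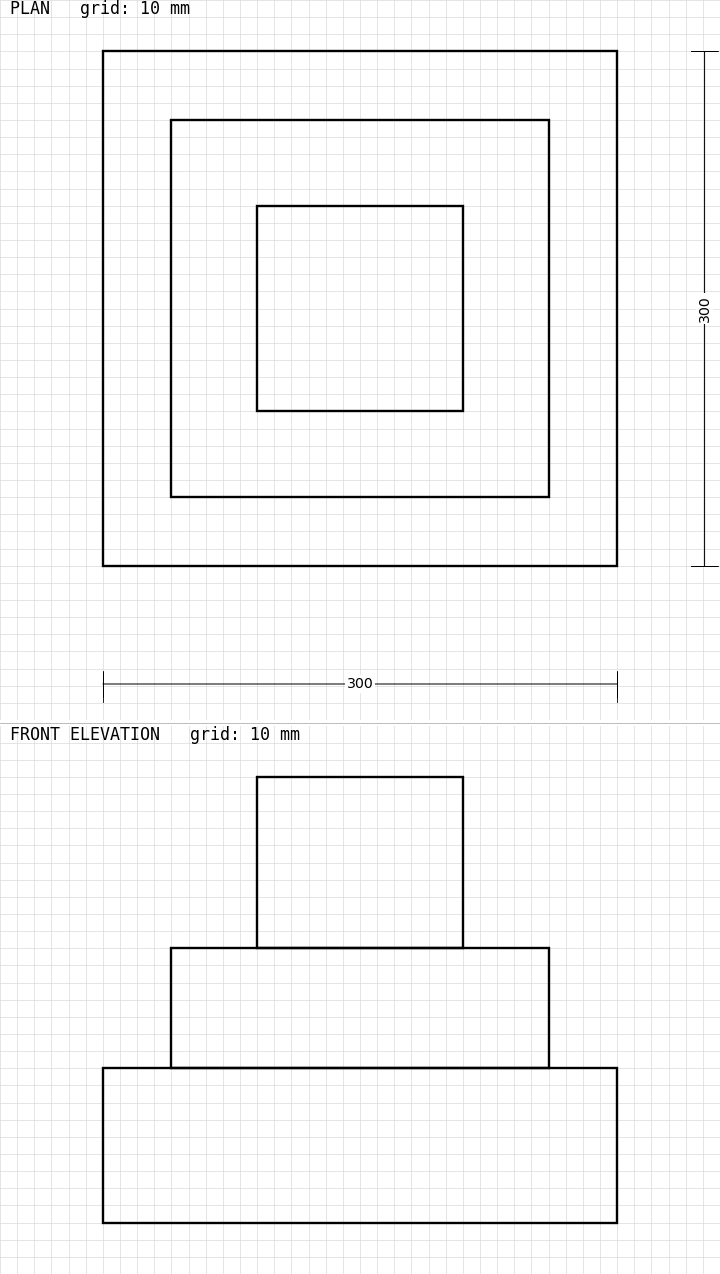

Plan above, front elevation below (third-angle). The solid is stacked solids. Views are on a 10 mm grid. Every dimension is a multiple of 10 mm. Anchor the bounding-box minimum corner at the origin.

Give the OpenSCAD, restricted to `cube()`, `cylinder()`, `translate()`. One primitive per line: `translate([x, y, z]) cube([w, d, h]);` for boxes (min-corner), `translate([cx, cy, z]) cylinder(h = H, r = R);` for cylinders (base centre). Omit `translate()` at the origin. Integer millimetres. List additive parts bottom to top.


cube([300, 300, 90]);
translate([40, 40, 90]) cube([220, 220, 70]);
translate([90, 90, 160]) cube([120, 120, 100]);
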